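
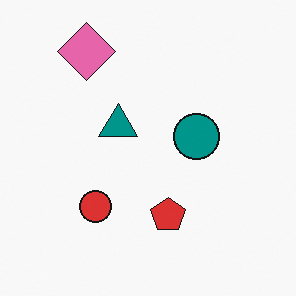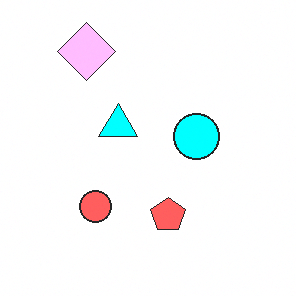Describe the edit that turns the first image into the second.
It was substantially brightened.

Every pixel — background and shapes alike — is uniformly brightened.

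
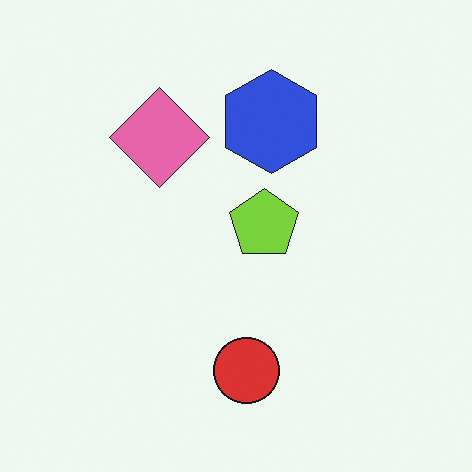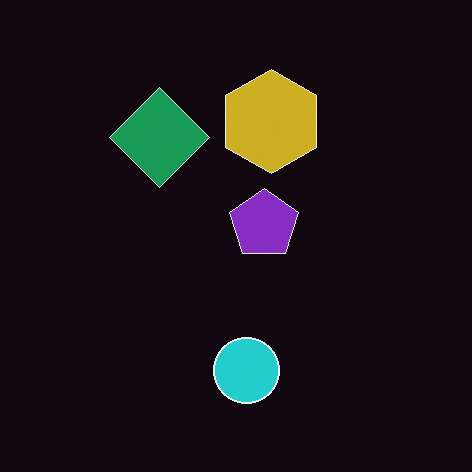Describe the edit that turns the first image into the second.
The image was color-inverted (negative).

The light background has become dark and every shape's color is its complement — a photographic negative.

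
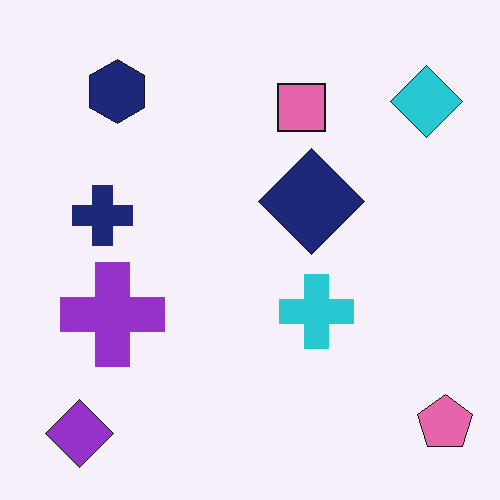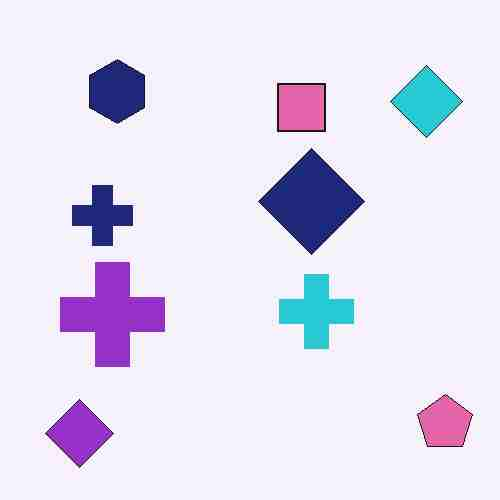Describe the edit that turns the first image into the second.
The image was degraded with heavy JPEG compression.

Blocky 8×8 compression artifacts appear around shape edges and the flat background shows ringing — characteristic JPEG degradation.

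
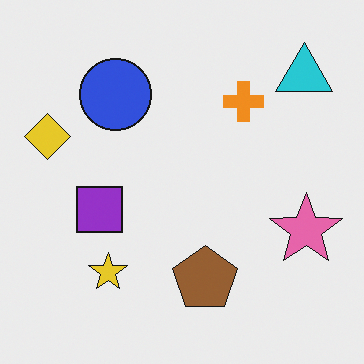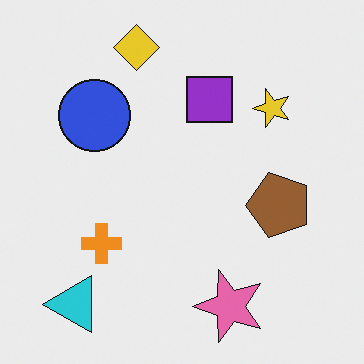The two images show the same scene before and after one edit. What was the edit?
It was transposed (reflected across the top-left ↔ bottom-right diagonal).

Shapes have swapped their row and column positions — what was in the top-right is now in the bottom-left — a diagonal reflection.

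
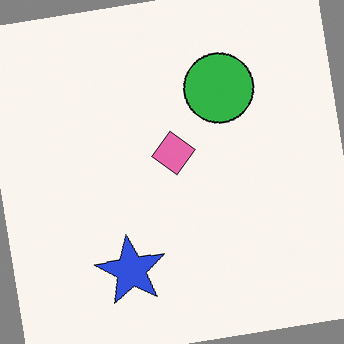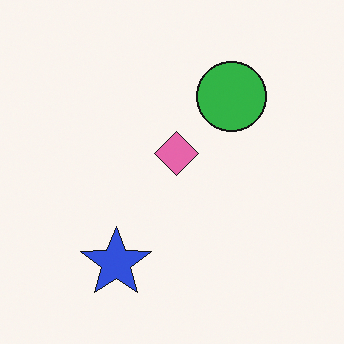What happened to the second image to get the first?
Rotated counter-clockwise by a slight angle.

Every shape is tilted by the same angle and the image corners show triangular fill wedges — a whole-image rotation by a non-right angle.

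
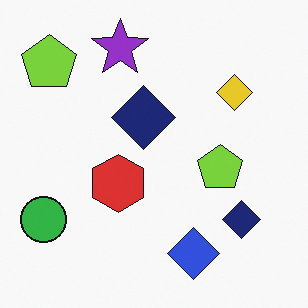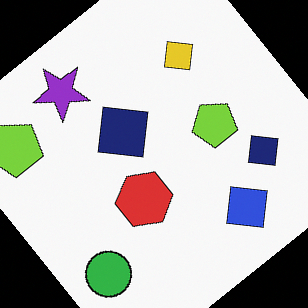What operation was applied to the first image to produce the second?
The second image is the first rotated counter-clockwise by a large amount — several tens of degrees.

Every shape is tilted by the same angle and the image corners show triangular fill wedges — a whole-image rotation by a non-right angle.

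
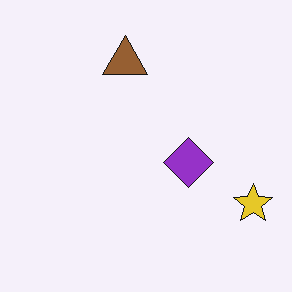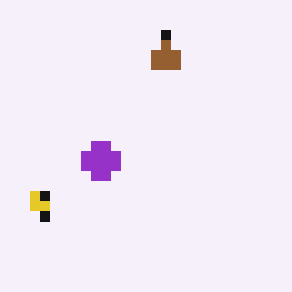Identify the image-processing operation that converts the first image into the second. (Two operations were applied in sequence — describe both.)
The second image is the first flipped horizontally (left ↔ right), then coarsely pixelated.

The yellow star is in the bottom-right of the first image and the bottom-left of the second — shapes on opposite sides of the vertical midline have swapped in a mirror flip. Shapes are reduced to large square blocks; fine edges and outlines are lost — a downscale-then-upscale (mosaic) effect.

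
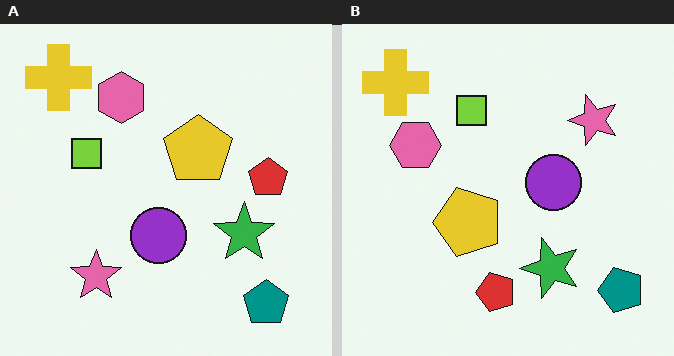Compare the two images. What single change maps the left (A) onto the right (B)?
The image was transposed (reflected across the top-left ↔ bottom-right diagonal).

Shapes have swapped their row and column positions — what was in the top-right is now in the bottom-left — a diagonal reflection.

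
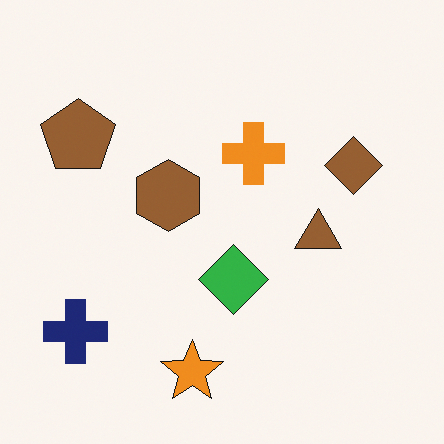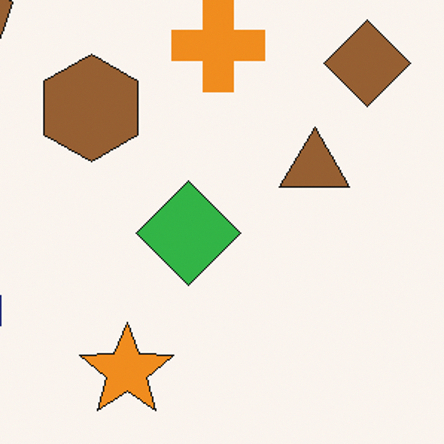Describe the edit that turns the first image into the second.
It was cropped to a modestly smaller region and rescaled.

The visible shapes are larger and the field of view is narrower; shapes near the original edges may be partly or wholly outside the frame — a crop-and-rescale.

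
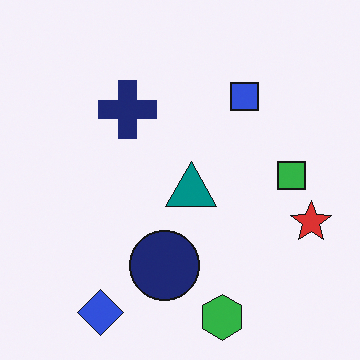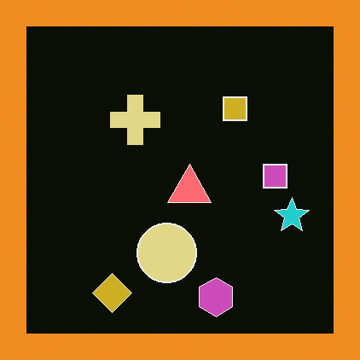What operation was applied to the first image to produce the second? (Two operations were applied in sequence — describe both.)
The second image is the first color-inverted (negative), then framed with a orange border.

The light background has become dark and every shape's color is its complement — a photographic negative. A solid orange frame runs around the edge of the second image, with the content slightly shrunk inside it.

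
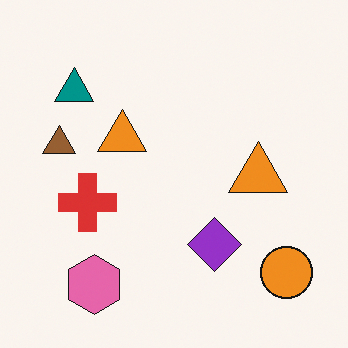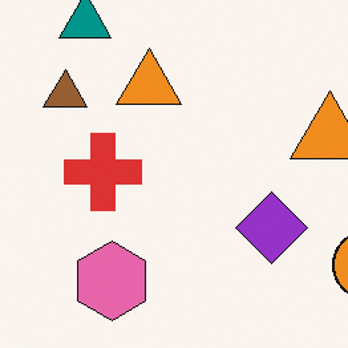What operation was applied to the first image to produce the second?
Cropped slightly and scaled back up.

The visible shapes are larger and the field of view is narrower; shapes near the original edges may be partly or wholly outside the frame — a crop-and-rescale.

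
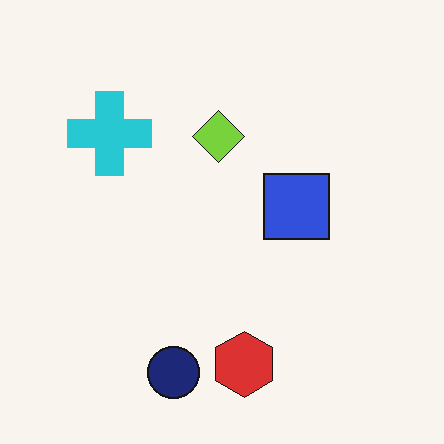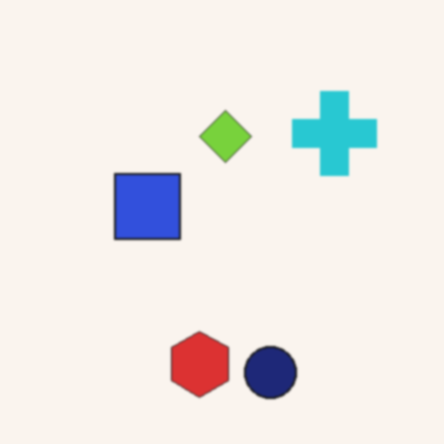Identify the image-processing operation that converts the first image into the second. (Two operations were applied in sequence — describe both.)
This is the original image flipped horizontally (left ↔ right), then lightly blurred.

The cyan cross is in the top-left of the first image and the top-right of the second — shapes on opposite sides of the vertical midline have swapped in a mirror flip. Shape edges and outlines are uniformly softened across the whole image.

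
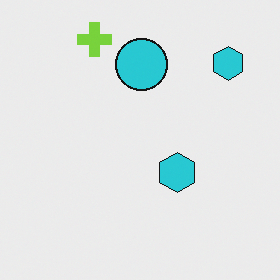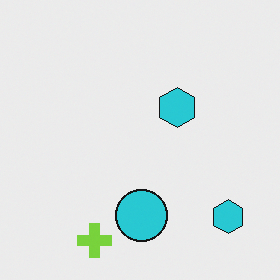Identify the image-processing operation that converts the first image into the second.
This is the original image flipped vertically (top ↔ bottom).

The lime cross is in the top of the first image and the bottom of the second — shapes on opposite sides of the horizontal midline have swapped in a mirror flip.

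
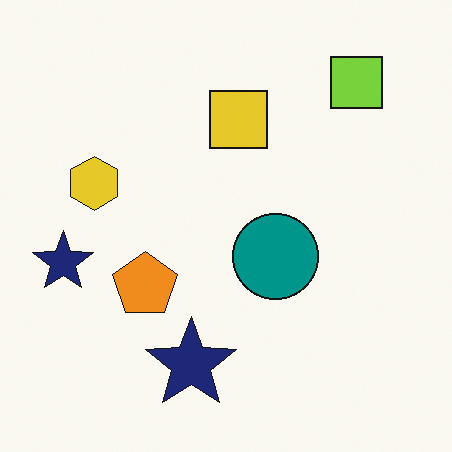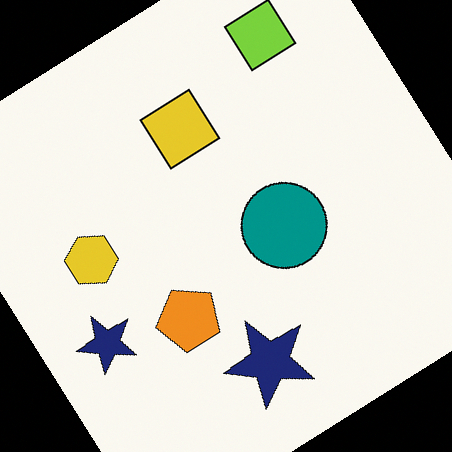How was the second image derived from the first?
Rotated counter-clockwise by a large amount — several tens of degrees.

Every shape is tilted by the same angle and the image corners show triangular fill wedges — a whole-image rotation by a non-right angle.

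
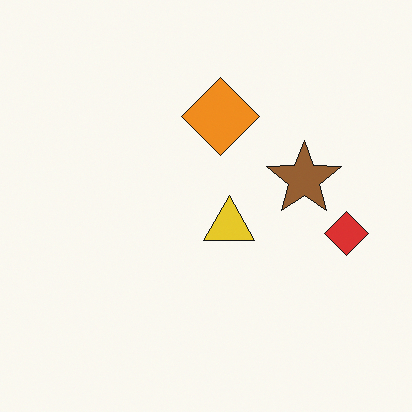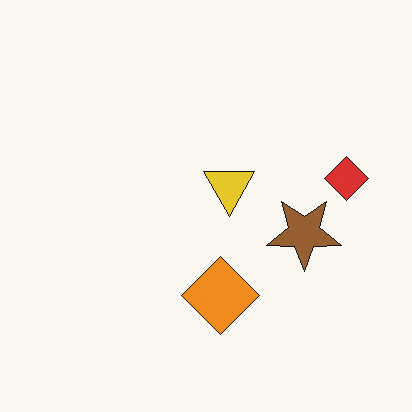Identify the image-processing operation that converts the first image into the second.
It was flipped vertically (top ↔ bottom).

The orange diamond is in the top of the first image and the bottom of the second — shapes on opposite sides of the horizontal midline have swapped in a mirror flip.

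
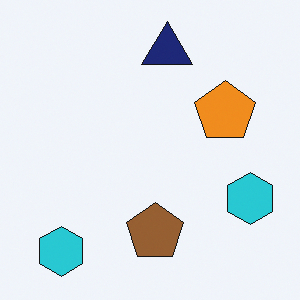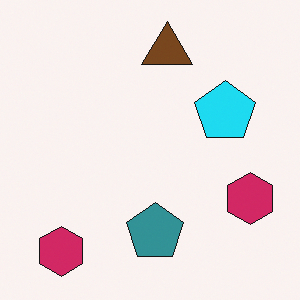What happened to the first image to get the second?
This is the original image hue-shifted by a moderate amount.

Every shape's color has rotated by the same amount around the hue wheel — a uniform hue shift.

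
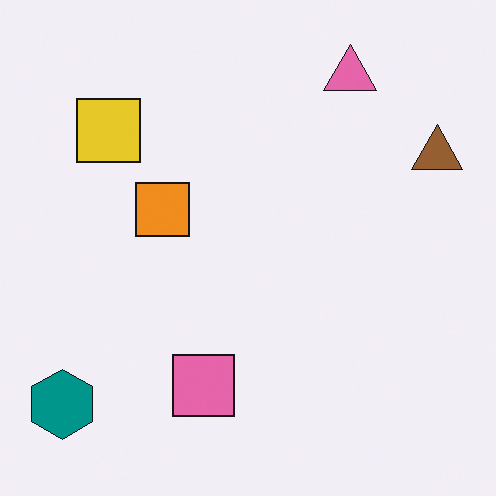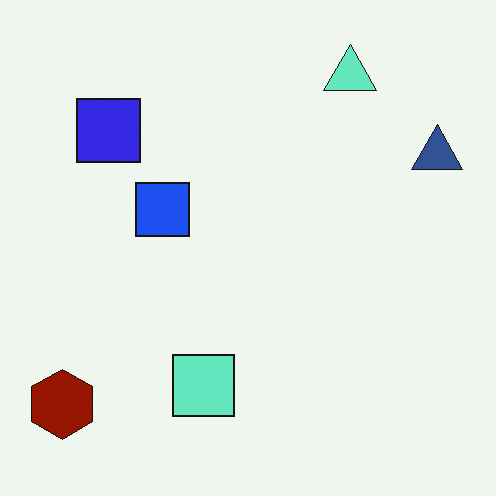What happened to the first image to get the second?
This is the original image hue-shifted through roughly half the color wheel.

Every shape's color has rotated by the same amount around the hue wheel — a uniform hue shift.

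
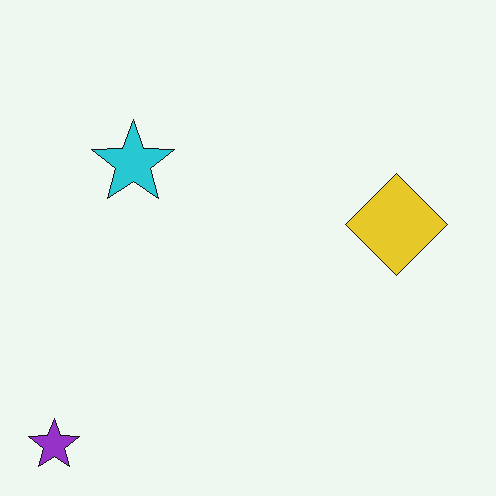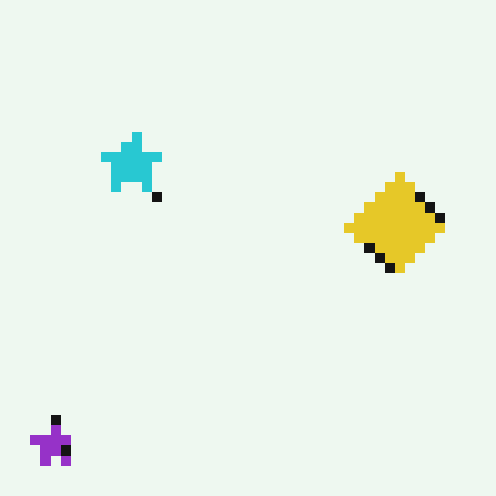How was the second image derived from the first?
The second image is the first heavily pixelated into large blocks.

Shapes are reduced to large square blocks; fine edges and outlines are lost — a downscale-then-upscale (mosaic) effect.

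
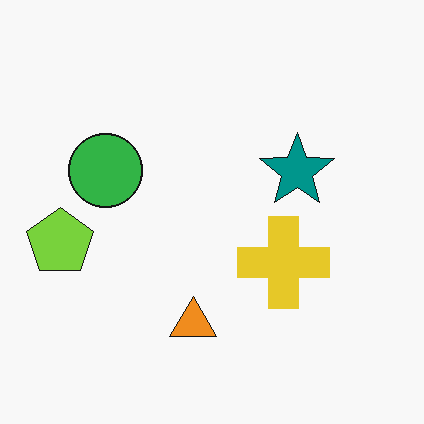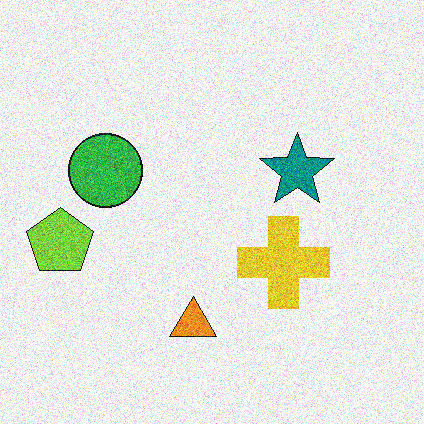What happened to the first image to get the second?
The image was degraded with a thick layer of grain.

Random speckle covers the whole image, including the flat background.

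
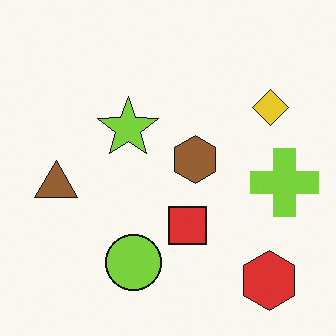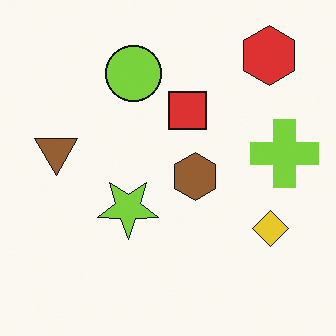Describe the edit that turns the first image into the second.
The image was flipped vertically (top ↔ bottom).

The red hexagon is in the bottom-right of the first image and the top-right of the second — shapes on opposite sides of the horizontal midline have swapped in a mirror flip.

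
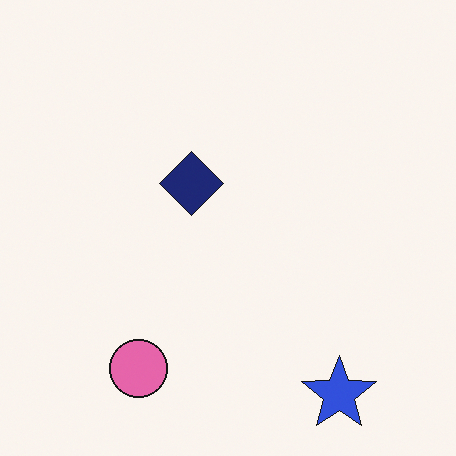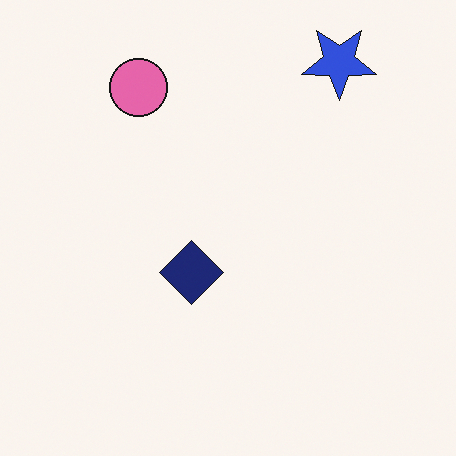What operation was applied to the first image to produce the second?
Flipped vertically (top ↔ bottom).

The blue star is in the bottom-right of the first image and the top-right of the second — shapes on opposite sides of the horizontal midline have swapped in a mirror flip.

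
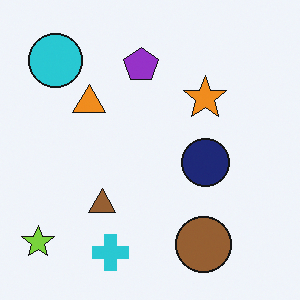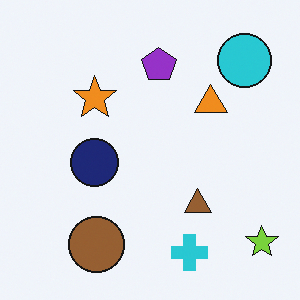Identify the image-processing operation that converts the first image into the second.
It was flipped horizontally (left ↔ right).

The lime star is in the bottom-left of the first image and the bottom-right of the second — shapes on opposite sides of the vertical midline have swapped in a mirror flip.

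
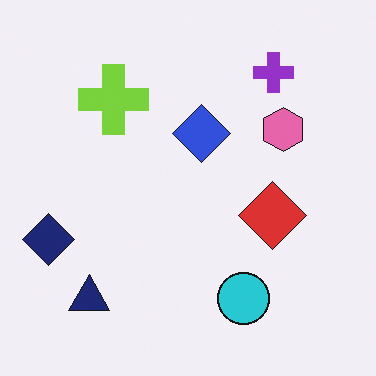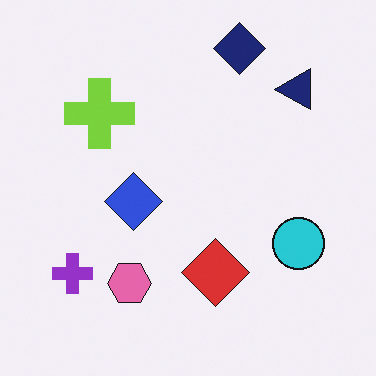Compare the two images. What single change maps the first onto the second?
This is the original image transposed (reflected across the top-left ↔ bottom-right diagonal).

Shapes have swapped their row and column positions — what was in the top-right is now in the bottom-left — a diagonal reflection.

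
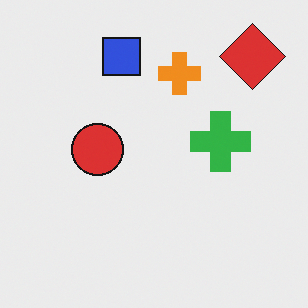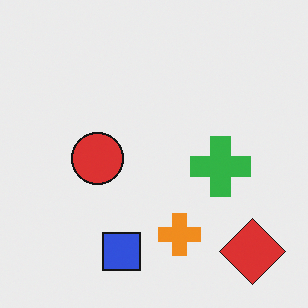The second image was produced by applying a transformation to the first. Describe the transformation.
The image was flipped vertically (top ↔ bottom).

The red diamond is in the top-right of the first image and the bottom-right of the second — shapes on opposite sides of the horizontal midline have swapped in a mirror flip.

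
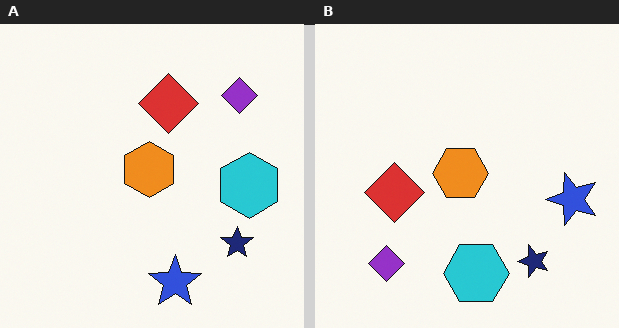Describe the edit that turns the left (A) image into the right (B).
It was transposed (reflected across the top-left ↔ bottom-right diagonal).

Shapes have swapped their row and column positions — what was in the top-right is now in the bottom-left — a diagonal reflection.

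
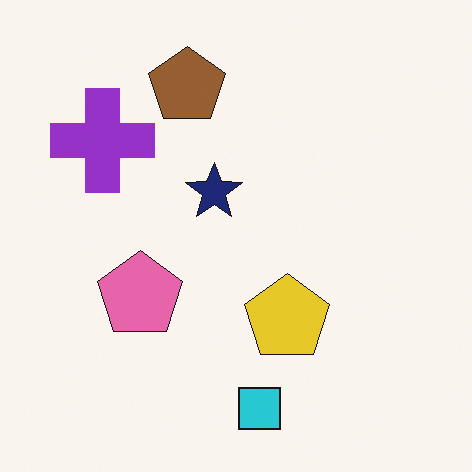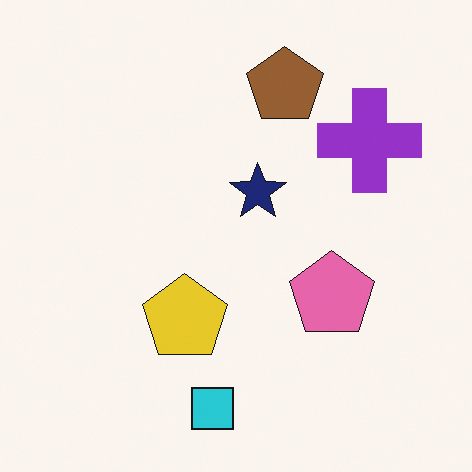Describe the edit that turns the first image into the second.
The second image is the first flipped horizontally (left ↔ right).

The purple cross is in the top-left of the first image and the top-right of the second — shapes on opposite sides of the vertical midline have swapped in a mirror flip.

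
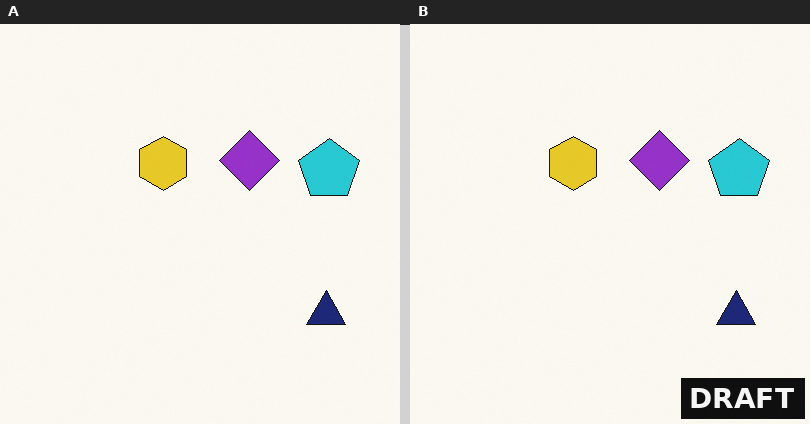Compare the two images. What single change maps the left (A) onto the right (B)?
The transformation is: watermarked with the text "DRAFT" in the lower-right corner.

A dark label reading "DRAFT" appears in the lower-right corner.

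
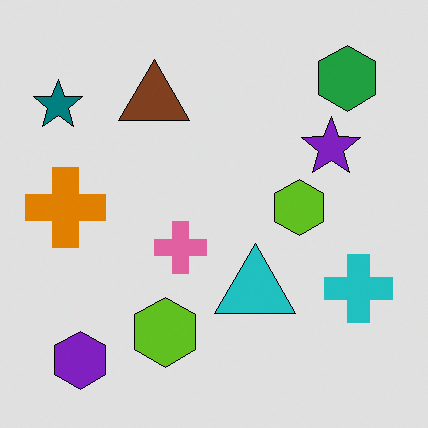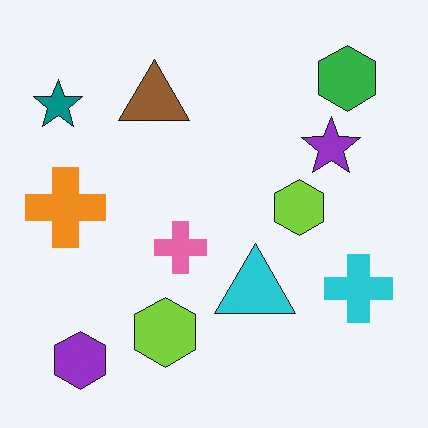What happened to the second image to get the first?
Moderately posterized.

Each flat color has snapped to a coarser quantized level — most visibly, the near-white background has dropped to a flat grey.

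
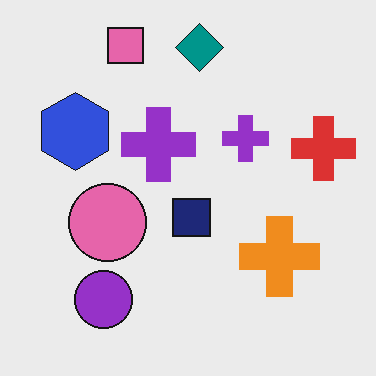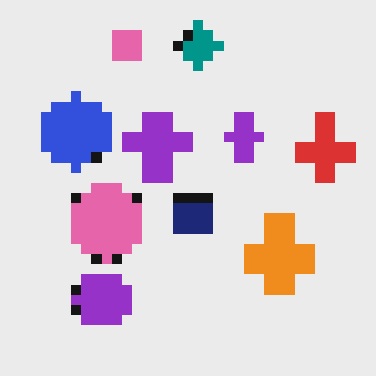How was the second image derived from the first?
The second image is the first heavily pixelated into large blocks.

Shapes are reduced to large square blocks; fine edges and outlines are lost — a downscale-then-upscale (mosaic) effect.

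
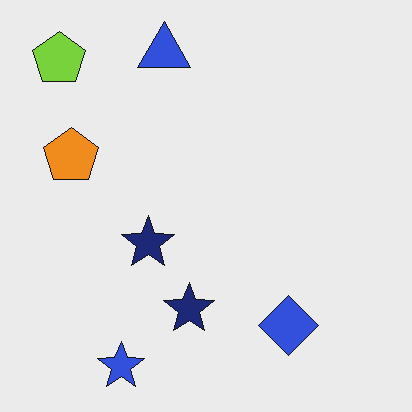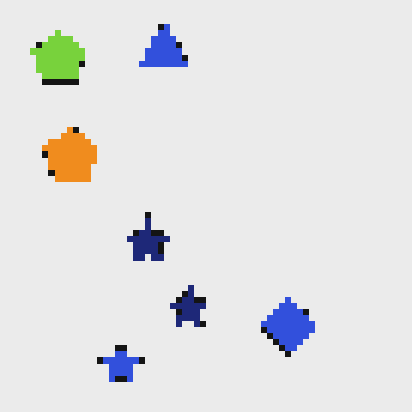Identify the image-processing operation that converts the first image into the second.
This is the original image moderately pixelated.

Shapes are reduced to large square blocks; fine edges and outlines are lost — a downscale-then-upscale (mosaic) effect.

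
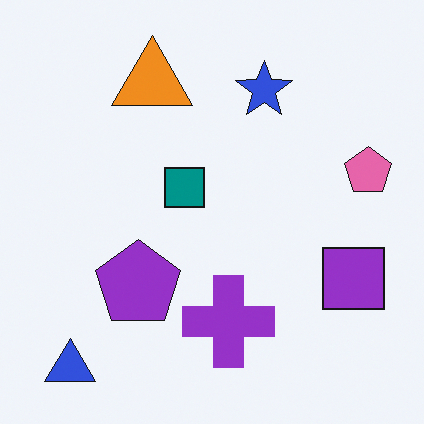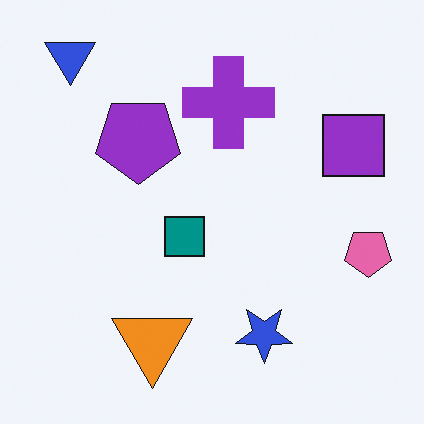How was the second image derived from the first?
The image was flipped vertically (top ↔ bottom).

The blue triangle is in the bottom-left of the first image and the top-left of the second — shapes on opposite sides of the horizontal midline have swapped in a mirror flip.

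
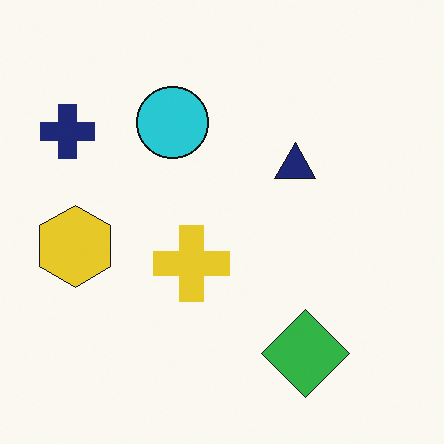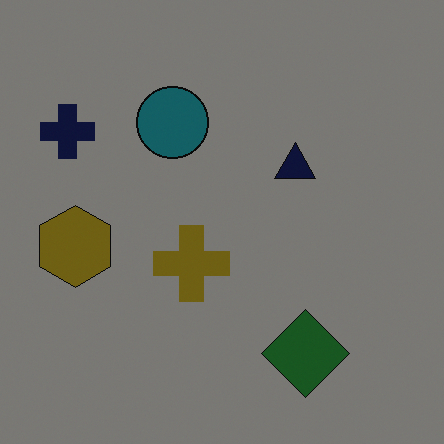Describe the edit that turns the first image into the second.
The second image is the first darkened a lot.

Every pixel — background and shapes alike — is uniformly darkened.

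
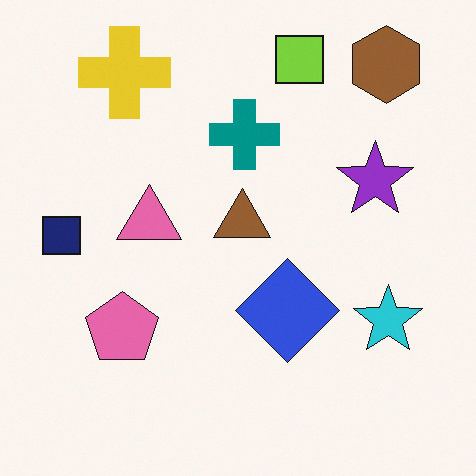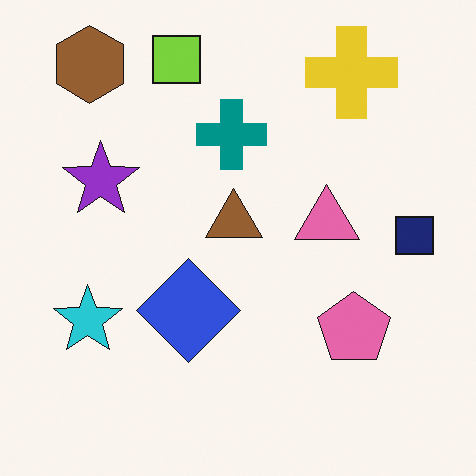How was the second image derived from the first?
The transformation is: flipped horizontally (left ↔ right).

The navy square is in the left of the first image and the right of the second — shapes on opposite sides of the vertical midline have swapped in a mirror flip.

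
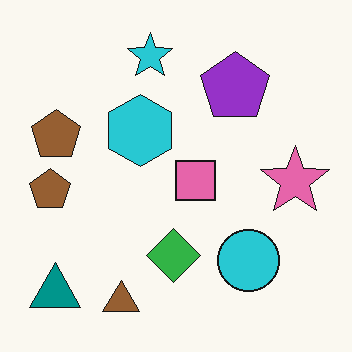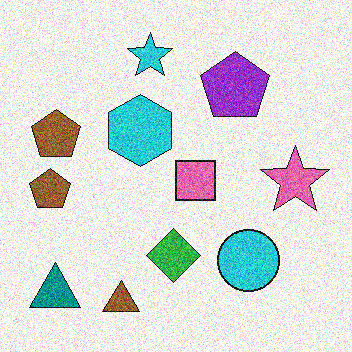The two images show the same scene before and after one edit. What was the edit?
The second image is the first degraded with a thick layer of grain.

Random speckle covers the whole image, including the flat background.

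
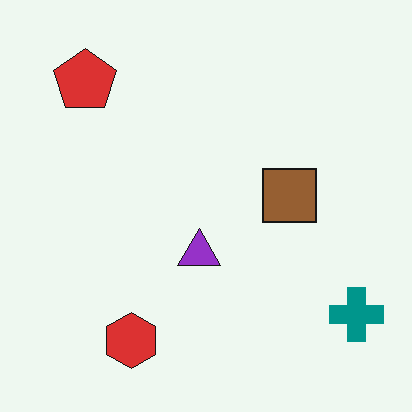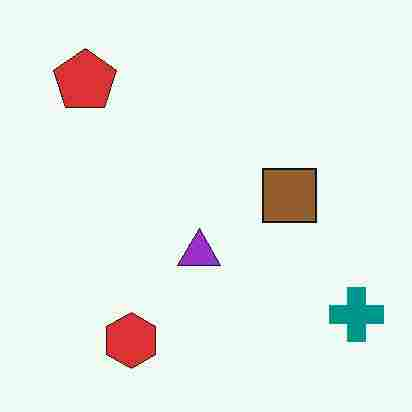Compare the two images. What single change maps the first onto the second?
It was degraded with heavy JPEG compression.

Blocky 8×8 compression artifacts appear around shape edges and the flat background shows ringing — characteristic JPEG degradation.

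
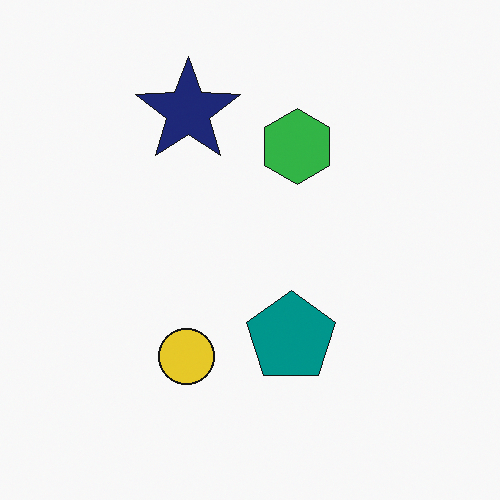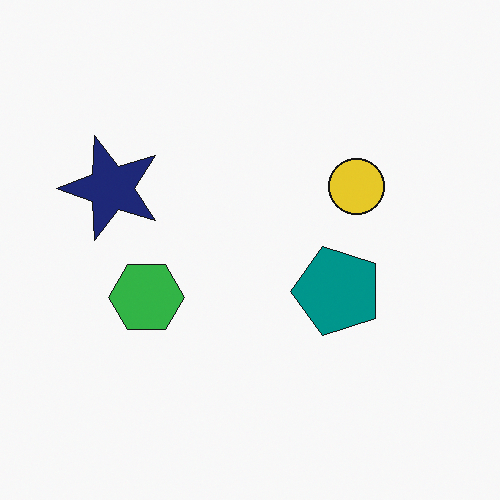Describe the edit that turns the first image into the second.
This is the original image transposed (reflected across the top-left ↔ bottom-right diagonal).

Shapes have swapped their row and column positions — what was in the top-right is now in the bottom-left — a diagonal reflection.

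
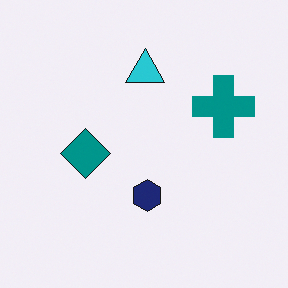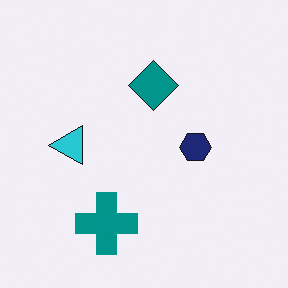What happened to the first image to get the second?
Transposed (reflected across the top-left ↔ bottom-right diagonal).

Shapes have swapped their row and column positions — what was in the top-right is now in the bottom-left — a diagonal reflection.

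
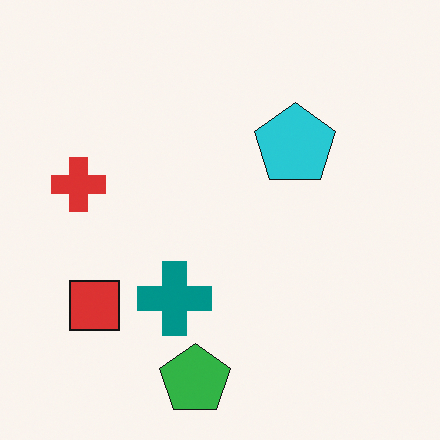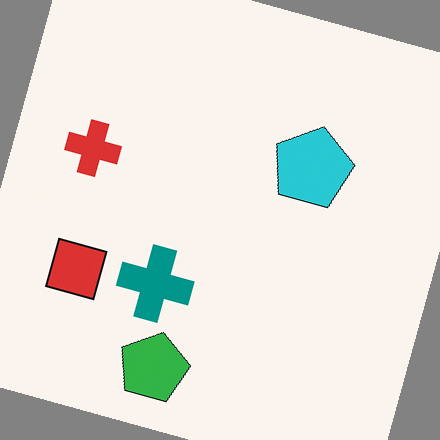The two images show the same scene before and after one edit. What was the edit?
The image was rotated clockwise by a clearly visible amount.

Every shape is tilted by the same angle and the image corners show triangular fill wedges — a whole-image rotation by a non-right angle.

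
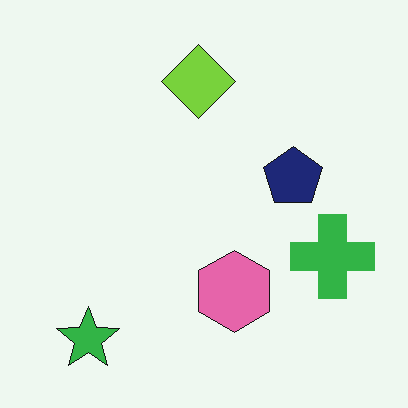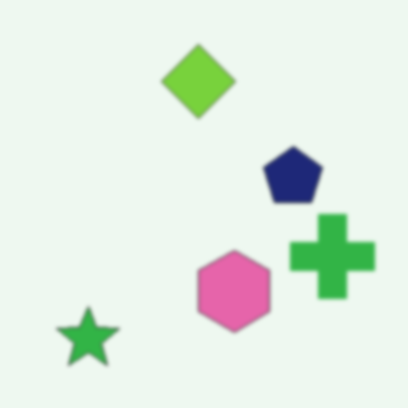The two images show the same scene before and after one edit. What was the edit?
The transformation is: given a subtle gaussian blur.

Shape edges and outlines are uniformly softened across the whole image.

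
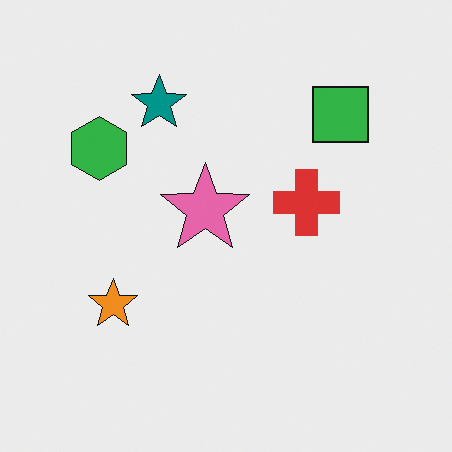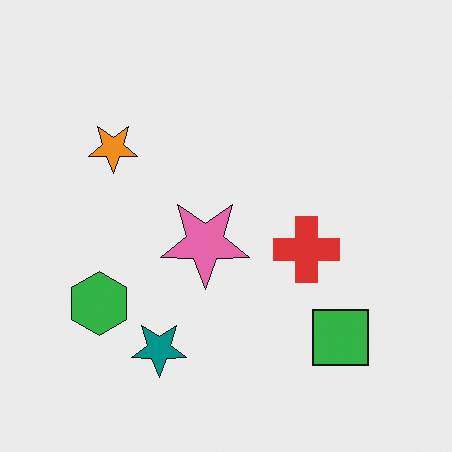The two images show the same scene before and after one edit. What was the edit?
The second image is the first flipped vertically (top ↔ bottom).

The teal star is in the top of the first image and the bottom of the second — shapes on opposite sides of the horizontal midline have swapped in a mirror flip.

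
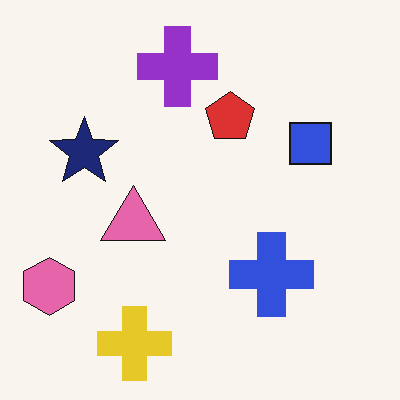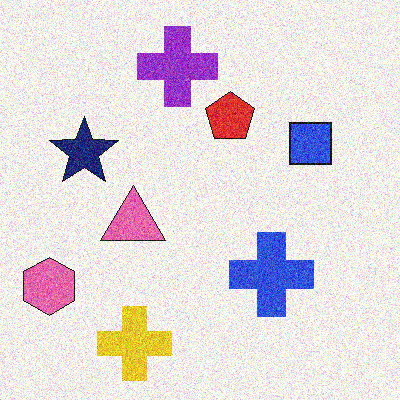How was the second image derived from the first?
The image was degraded with strong gaussian noise.

Random speckle covers the whole image, including the flat background.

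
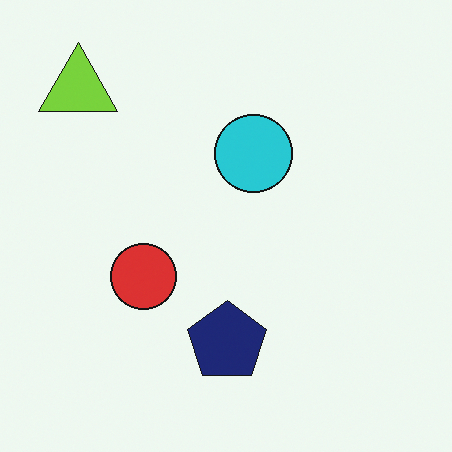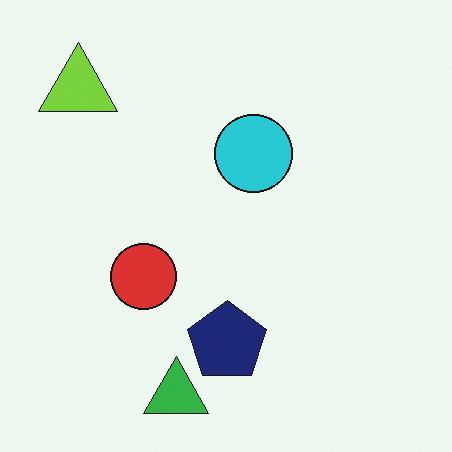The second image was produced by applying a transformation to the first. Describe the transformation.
Overlaid with an additional green triangle.

A green triangle appears in the second image that is absent from the first.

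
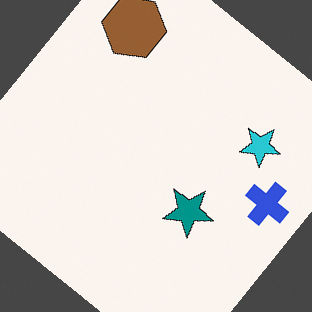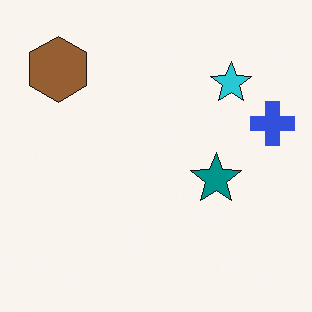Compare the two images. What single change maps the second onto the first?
The image was rotated clockwise by a large amount — several tens of degrees.

Every shape is tilted by the same angle and the image corners show triangular fill wedges — a whole-image rotation by a non-right angle.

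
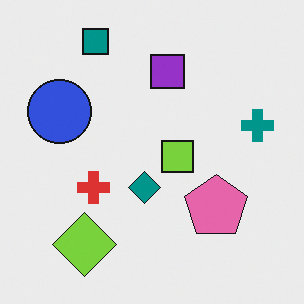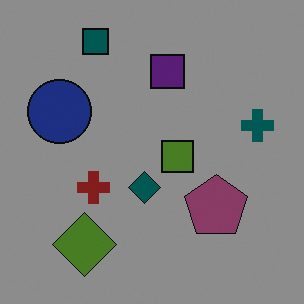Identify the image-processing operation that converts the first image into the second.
This is the original image darkened a lot.

Every pixel — background and shapes alike — is uniformly darkened.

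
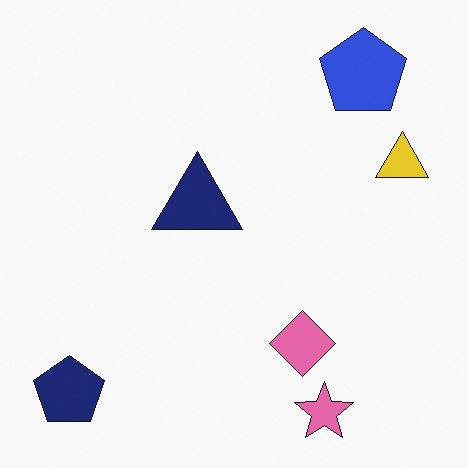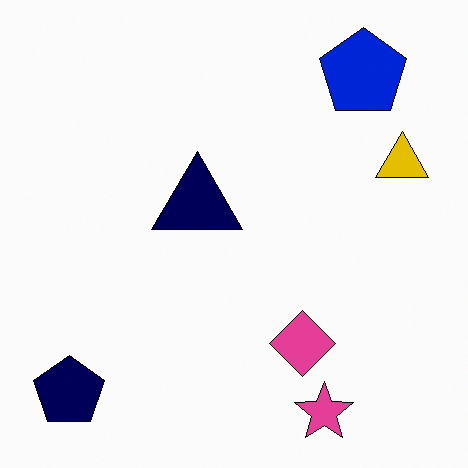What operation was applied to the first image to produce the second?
The transformation is: given slightly increased contrast.

Tones are pushed away from mid-grey across the whole image — a global contrast change.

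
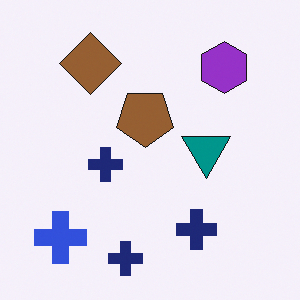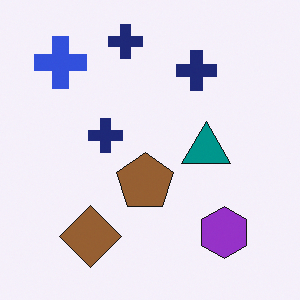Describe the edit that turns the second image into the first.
Flipped vertically (top ↔ bottom).

The blue cross is in the top-left of the second image and the bottom-left of the first — shapes on opposite sides of the horizontal midline have swapped in a mirror flip.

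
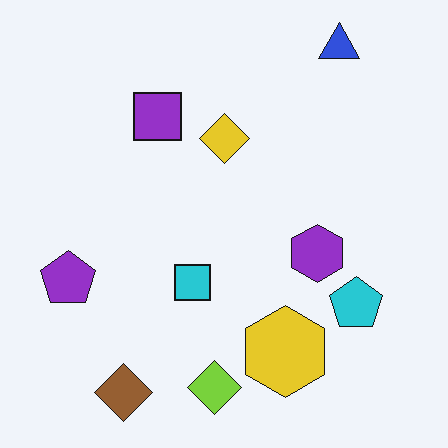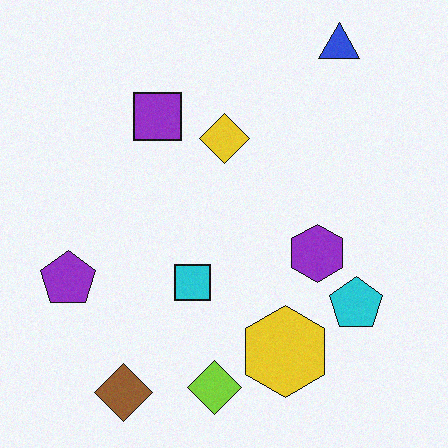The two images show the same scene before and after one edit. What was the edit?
This is the original image degraded with subtle gaussian noise.

Random speckle covers the whole image, including the flat background.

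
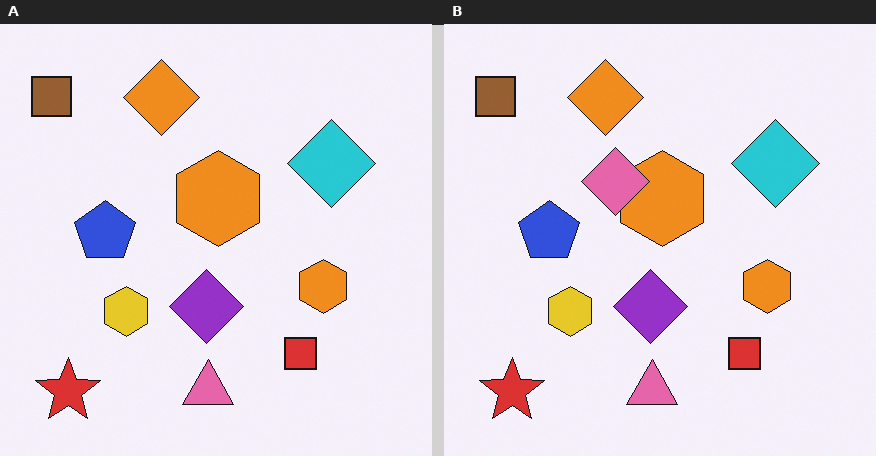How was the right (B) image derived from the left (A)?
Overlaid with an additional pink diamond.

A pink diamond appears in the right (B) image that is absent from the left (A).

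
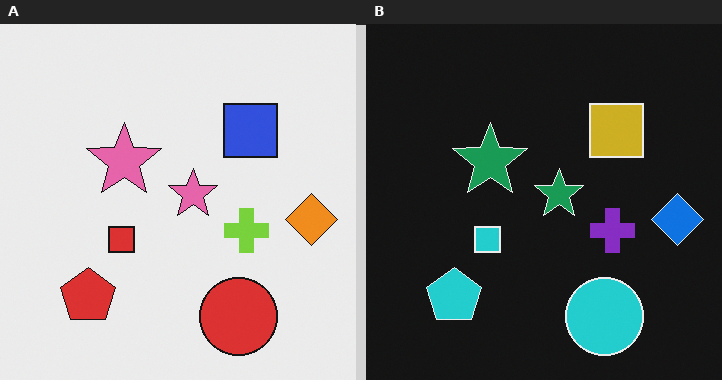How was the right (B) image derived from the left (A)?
This is the original image color-inverted (negative).

The light background has become dark and every shape's color is its complement — a photographic negative.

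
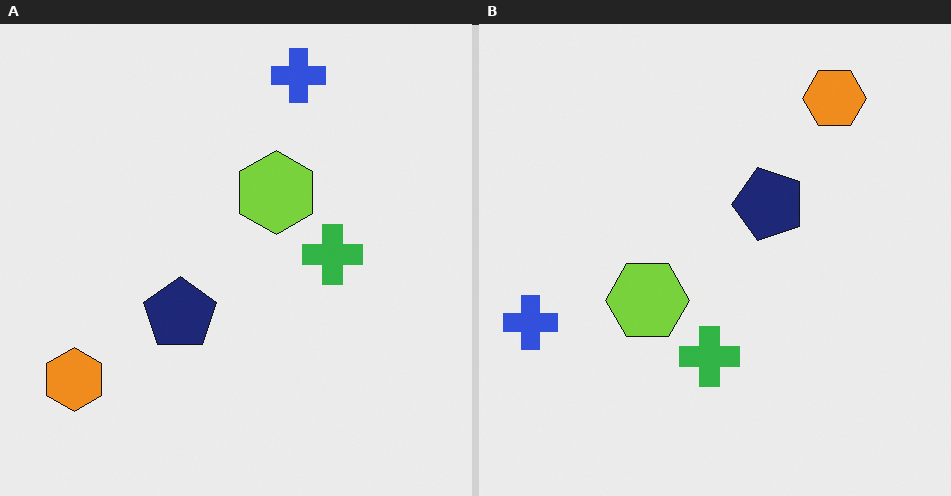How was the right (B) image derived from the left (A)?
The image was transposed (reflected across the top-left ↔ bottom-right diagonal).

Shapes have swapped their row and column positions — what was in the top-right is now in the bottom-left — a diagonal reflection.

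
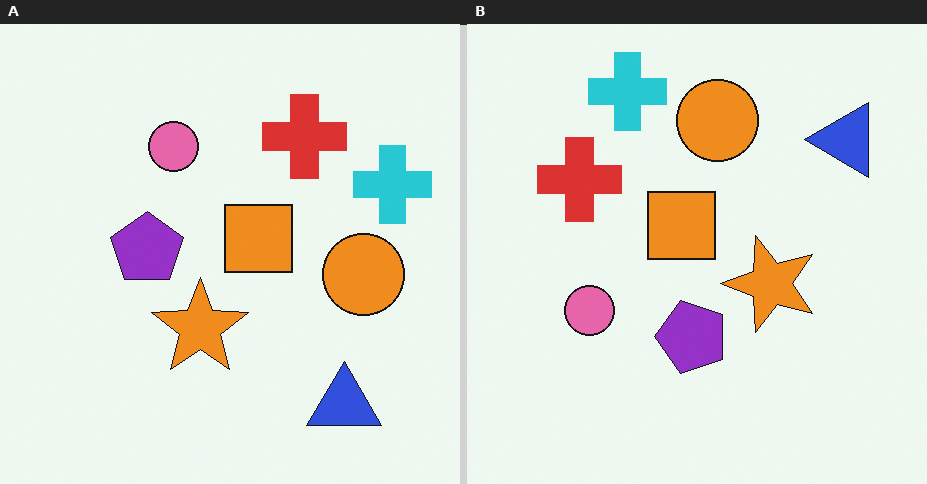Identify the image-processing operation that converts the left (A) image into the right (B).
The right (B) image is the left (A) rotated 90° counter-clockwise.

The blue triangle sits in the bottom-right of the left (A) image and the top-right of the right (B) — consistent with a whole-image 90° counter-clockwise rotation.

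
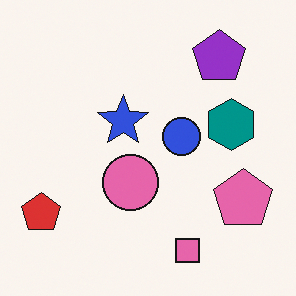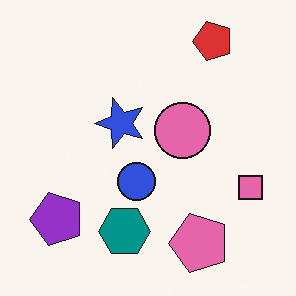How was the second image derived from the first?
The transformation is: transposed (reflected across the top-left ↔ bottom-right diagonal).

Shapes have swapped their row and column positions — what was in the top-right is now in the bottom-left — a diagonal reflection.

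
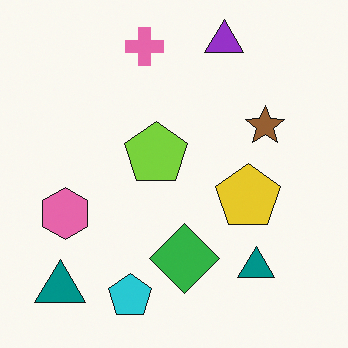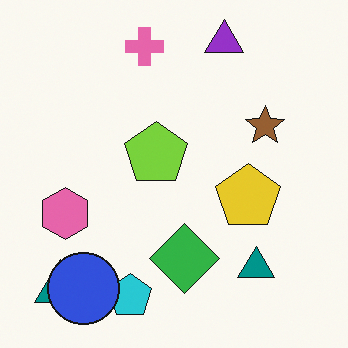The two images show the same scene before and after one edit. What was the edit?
The image was overlaid with an additional blue circle.

A blue circle appears in the second image that is absent from the first.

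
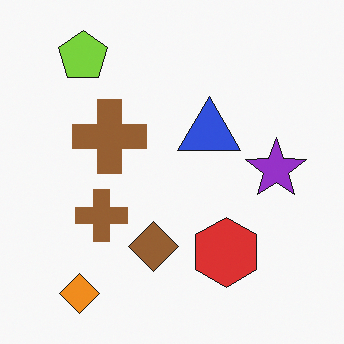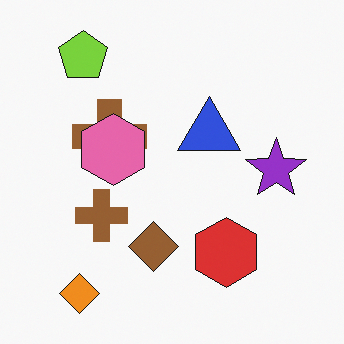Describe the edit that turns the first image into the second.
This is the original image overlaid with an additional pink hexagon.

A pink hexagon appears in the second image that is absent from the first.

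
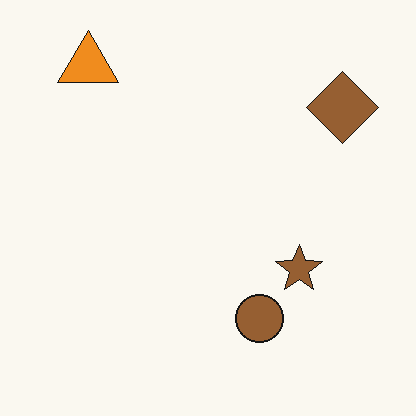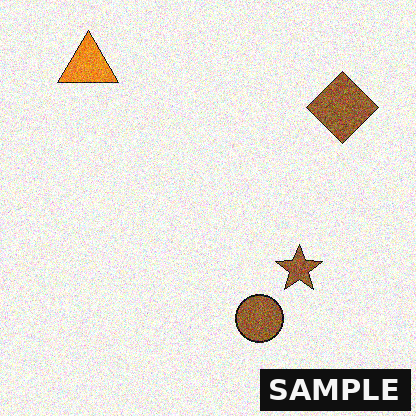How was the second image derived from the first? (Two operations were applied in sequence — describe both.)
The transformation is: degraded with moderate additive noise, then watermarked with the text "SAMPLE" in the lower-right corner.

Random speckle covers the whole image, including the flat background. A dark label reading "SAMPLE" appears in the lower-right corner.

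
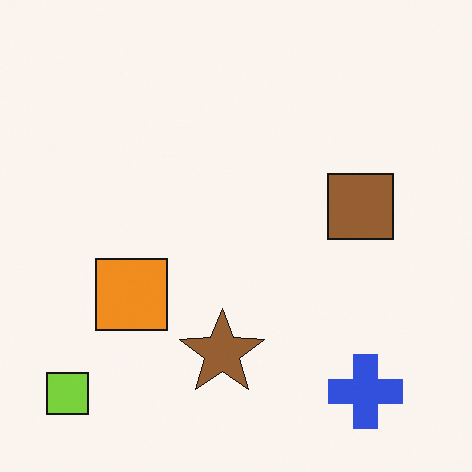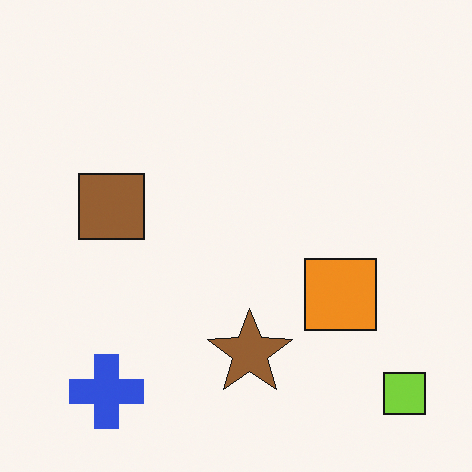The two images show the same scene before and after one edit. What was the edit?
Flipped horizontally (left ↔ right).

The lime square is in the bottom-left of the first image and the bottom-right of the second — shapes on opposite sides of the vertical midline have swapped in a mirror flip.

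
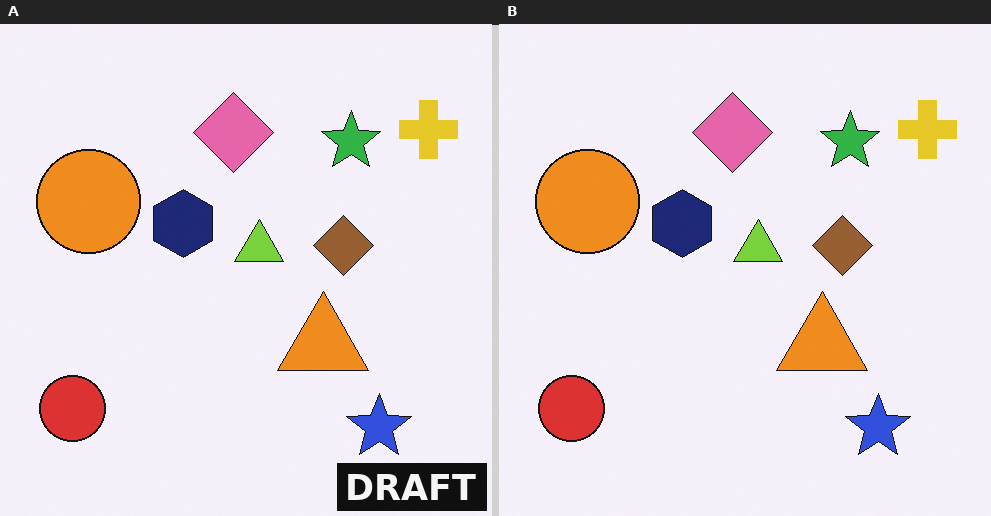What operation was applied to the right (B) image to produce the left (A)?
It was watermarked with the text "DRAFT" in the lower-right corner.

A dark label reading "DRAFT" appears in the lower-right corner.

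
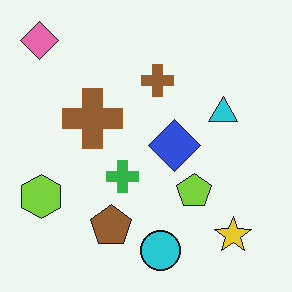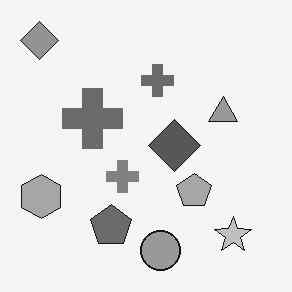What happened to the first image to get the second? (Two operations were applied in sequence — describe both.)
This is the original image converted to grayscale, then given moderate JPEG compression.

All color is removed — every shape is now a shade of grey. Blocky 8×8 compression artifacts appear around shape edges and the flat background shows ringing — characteristic JPEG degradation.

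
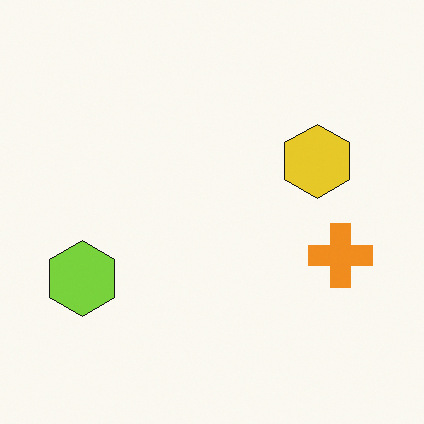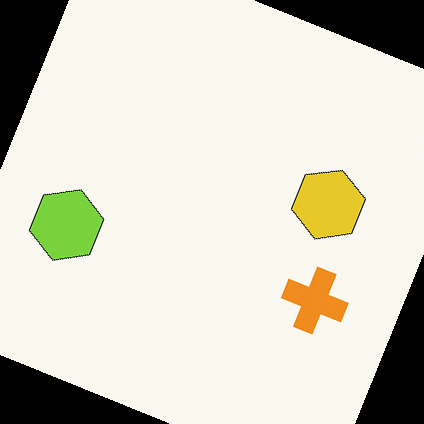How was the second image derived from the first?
Rotated clockwise by a clearly visible amount.

Every shape is tilted by the same angle and the image corners show triangular fill wedges — a whole-image rotation by a non-right angle.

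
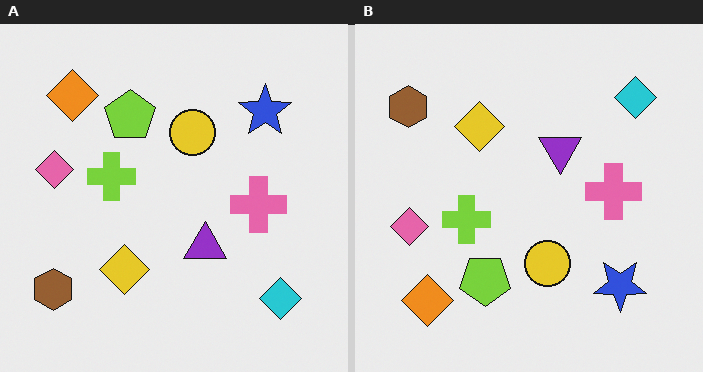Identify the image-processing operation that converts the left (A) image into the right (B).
The transformation is: flipped vertically (top ↔ bottom).

The orange diamond is in the top-left of the left (A) image and the bottom-left of the right (B) — shapes on opposite sides of the horizontal midline have swapped in a mirror flip.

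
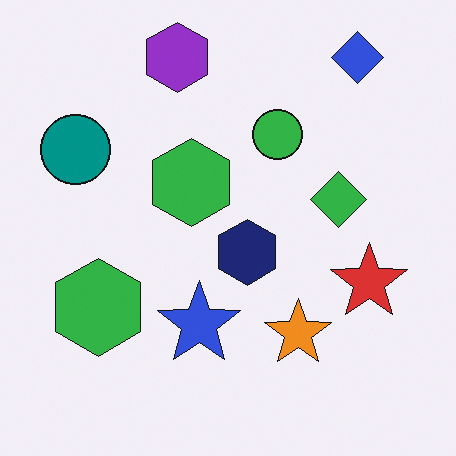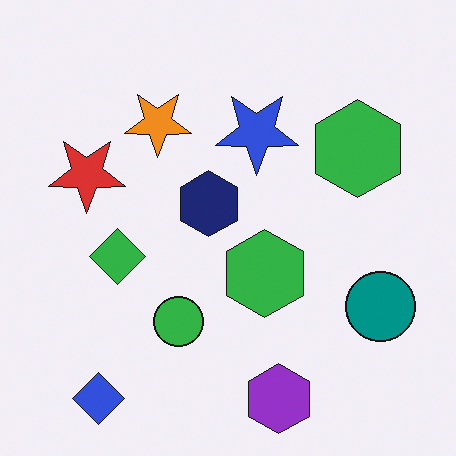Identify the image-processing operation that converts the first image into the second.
The image was rotated 180°.

The blue diamond sits in the top-right of the first image and the bottom-left of the second — consistent with a whole-image 180° rotation.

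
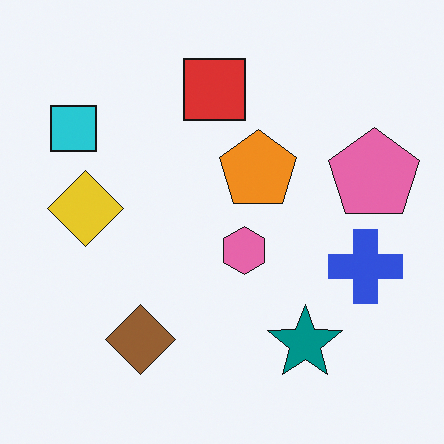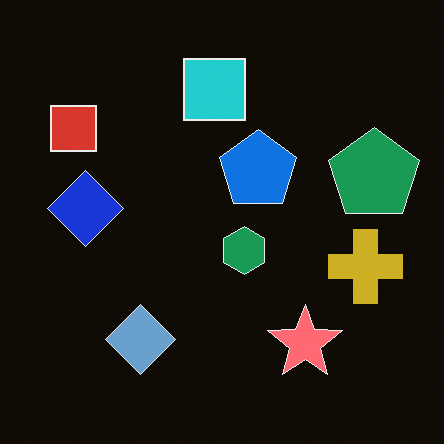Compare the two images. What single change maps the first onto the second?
The second image is the first color-inverted (negative).

The light background has become dark and every shape's color is its complement — a photographic negative.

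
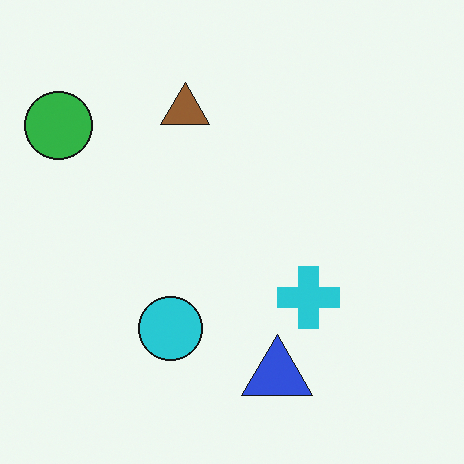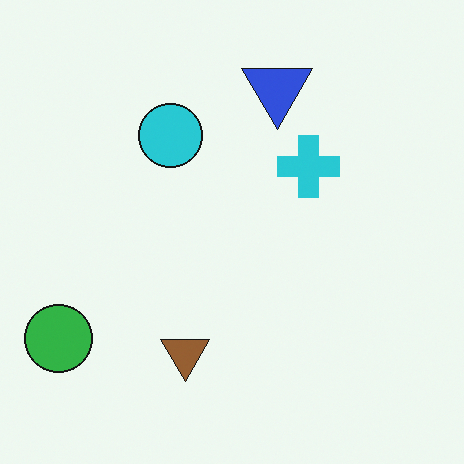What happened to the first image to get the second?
The image was flipped vertically (top ↔ bottom).

The blue triangle is in the bottom of the first image and the top of the second — shapes on opposite sides of the horizontal midline have swapped in a mirror flip.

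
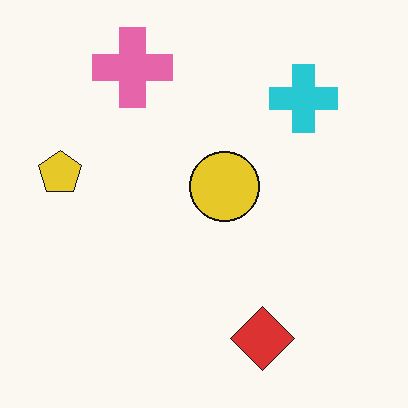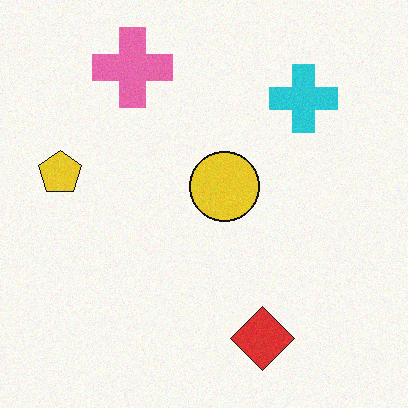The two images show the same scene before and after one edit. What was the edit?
The second image is the first degraded with subtle gaussian noise.

Random speckle covers the whole image, including the flat background.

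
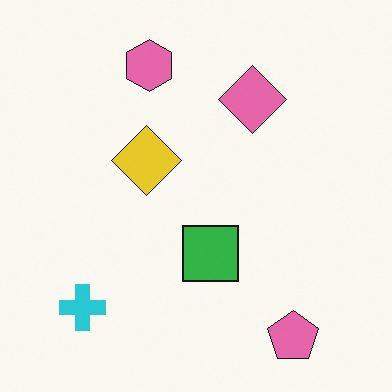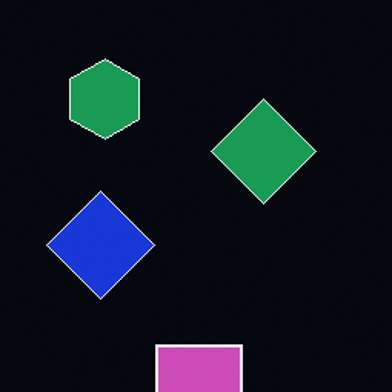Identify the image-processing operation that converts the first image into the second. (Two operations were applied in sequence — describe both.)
The transformation is: cropped slightly and scaled back up, then color-inverted (negative).

The visible shapes are larger and the field of view is narrower; shapes near the original edges may be partly or wholly outside the frame — a crop-and-rescale. The light background has become dark and every shape's color is its complement — a photographic negative.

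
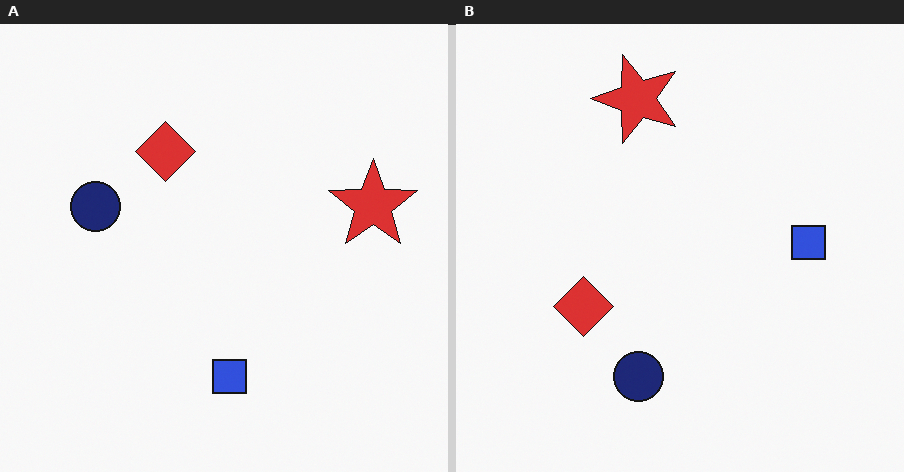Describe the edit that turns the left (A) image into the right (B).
Rotated 90° counter-clockwise.

The red star sits in the right of the left (A) image and the top of the right (B) — consistent with a whole-image 90° counter-clockwise rotation.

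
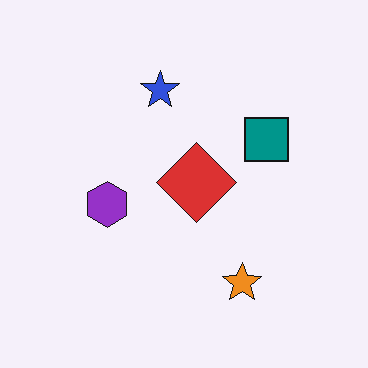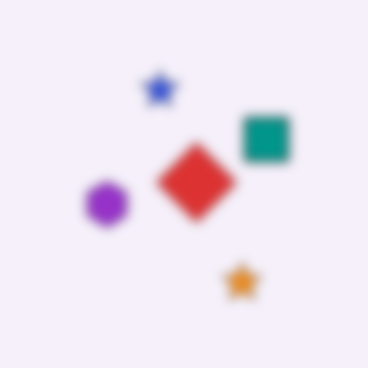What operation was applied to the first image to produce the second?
The second image is the first strongly gaussian-blurred.

Shape edges and outlines are uniformly softened across the whole image.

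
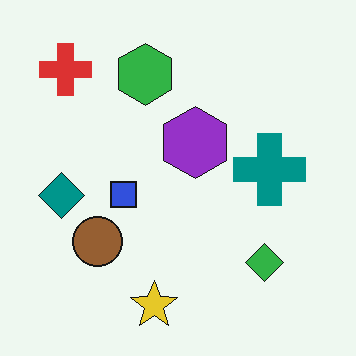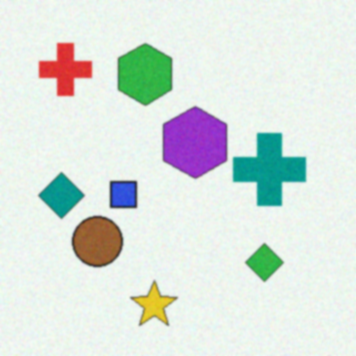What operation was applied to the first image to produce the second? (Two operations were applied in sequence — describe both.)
The second image is the first degraded with a light layer of grain, then lightly blurred.

Random speckle covers the whole image, including the flat background. Shape edges and outlines are uniformly softened across the whole image.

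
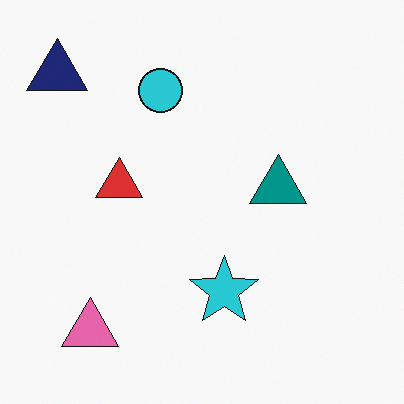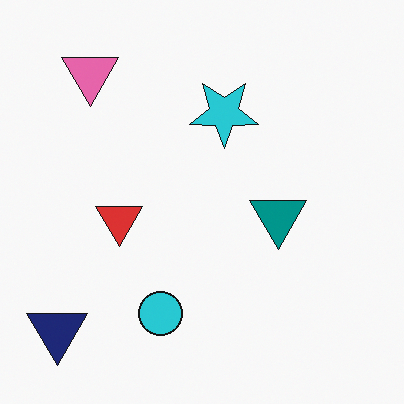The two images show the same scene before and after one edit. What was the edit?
The second image is the first flipped vertically (top ↔ bottom).

The navy triangle is in the top-left of the first image and the bottom-left of the second — shapes on opposite sides of the horizontal midline have swapped in a mirror flip.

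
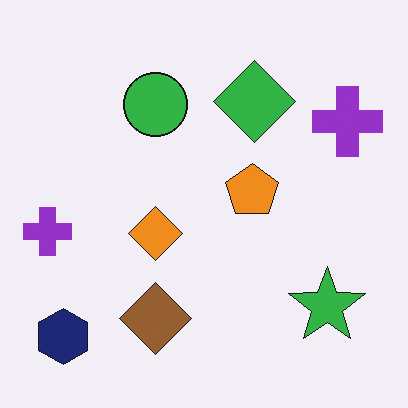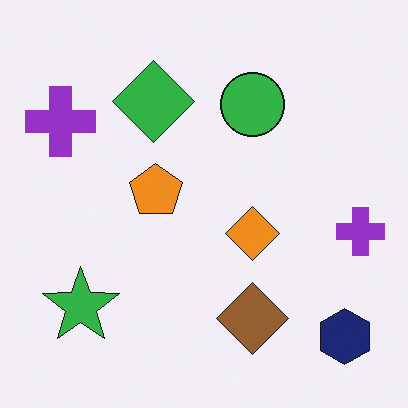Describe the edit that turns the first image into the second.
The transformation is: flipped horizontally (left ↔ right).

The navy hexagon is in the bottom-left of the first image and the bottom-right of the second — shapes on opposite sides of the vertical midline have swapped in a mirror flip.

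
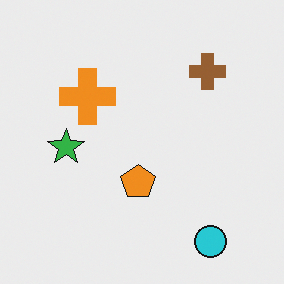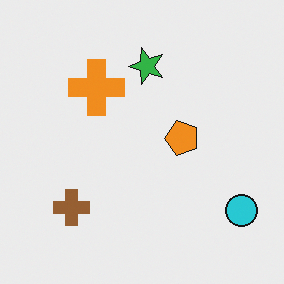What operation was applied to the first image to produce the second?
Transposed (reflected across the top-left ↔ bottom-right diagonal).

Shapes have swapped their row and column positions — what was in the top-right is now in the bottom-left — a diagonal reflection.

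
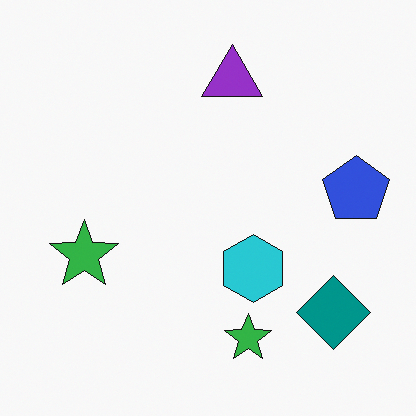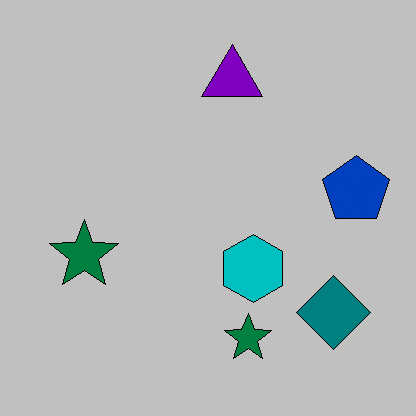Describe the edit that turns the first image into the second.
It was aggressively posterized.

Each flat color has snapped to a coarser quantized level — most visibly, the near-white background has dropped to a flat grey.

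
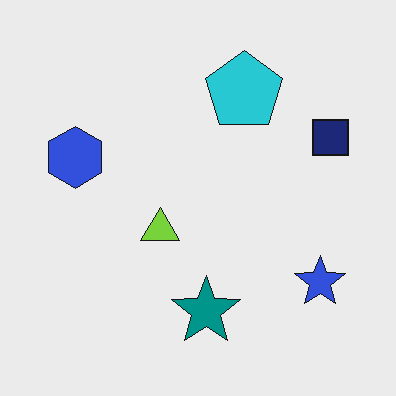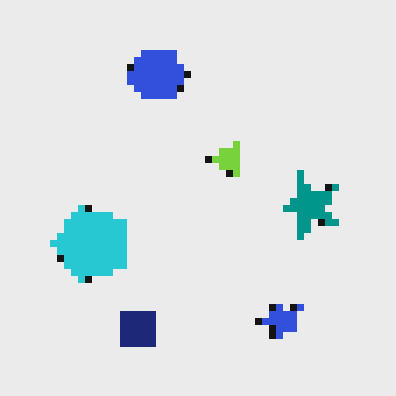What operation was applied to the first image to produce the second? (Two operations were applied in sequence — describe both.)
It was transposed (reflected across the top-left ↔ bottom-right diagonal), then pixelated into visible square blocks.

Shapes have swapped their row and column positions — what was in the top-right is now in the bottom-left — a diagonal reflection. Shapes are reduced to large square blocks; fine edges and outlines are lost — a downscale-then-upscale (mosaic) effect.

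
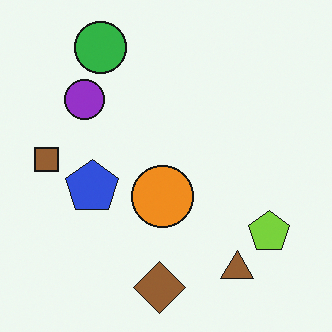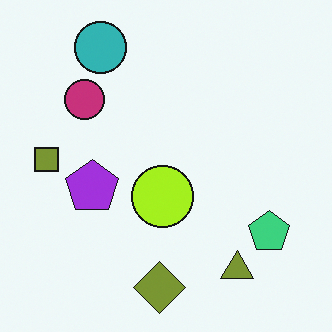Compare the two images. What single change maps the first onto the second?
The second image is the first hue-shifted by a small amount.

Every shape's color has rotated by the same amount around the hue wheel — a uniform hue shift.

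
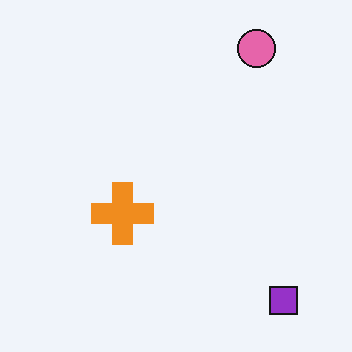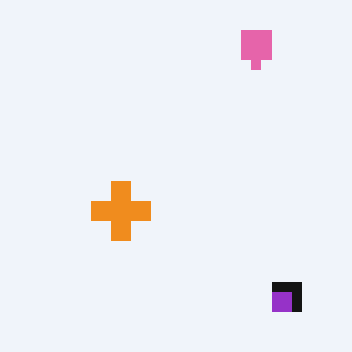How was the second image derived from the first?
It was coarsely pixelated.

Shapes are reduced to large square blocks; fine edges and outlines are lost — a downscale-then-upscale (mosaic) effect.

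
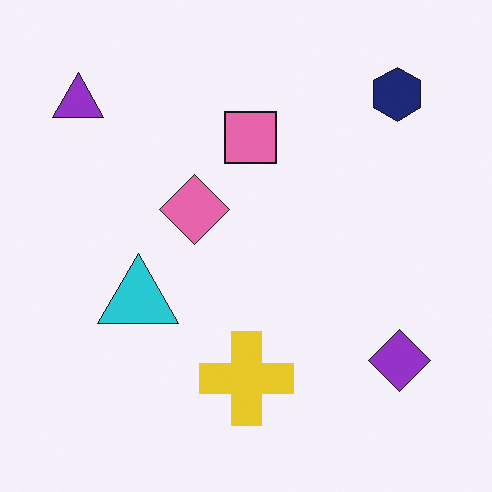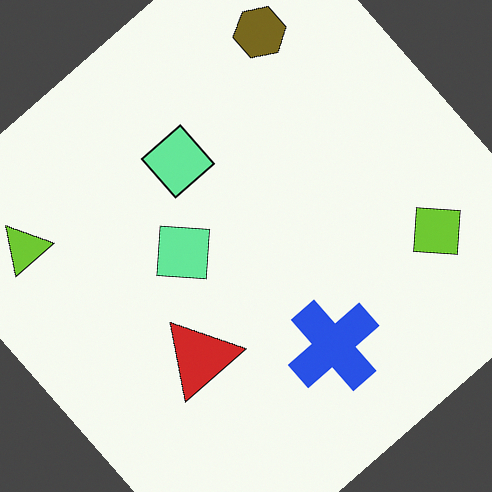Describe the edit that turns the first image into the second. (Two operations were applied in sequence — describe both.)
The second image is the first hue-shifted through roughly half the color wheel, then rotated counter-clockwise by a large amount — several tens of degrees.

Every shape's color has rotated by the same amount around the hue wheel — a uniform hue shift. Every shape is tilted by the same angle and the image corners show triangular fill wedges — a whole-image rotation by a non-right angle.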